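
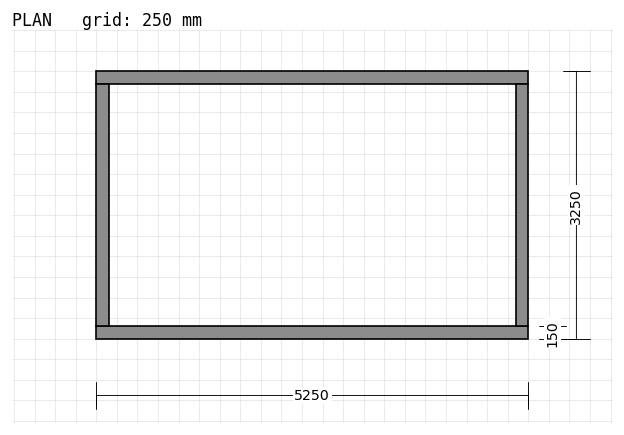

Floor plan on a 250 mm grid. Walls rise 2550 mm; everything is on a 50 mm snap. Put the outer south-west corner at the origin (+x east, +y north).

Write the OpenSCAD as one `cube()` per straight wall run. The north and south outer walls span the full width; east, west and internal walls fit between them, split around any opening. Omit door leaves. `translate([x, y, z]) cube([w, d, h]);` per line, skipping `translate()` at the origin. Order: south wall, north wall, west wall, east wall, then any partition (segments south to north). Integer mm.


cube([5250, 150, 2550]);
translate([0, 3100, 0]) cube([5250, 150, 2550]);
translate([0, 150, 0]) cube([150, 2950, 2550]);
translate([5100, 150, 0]) cube([150, 2950, 2550]);


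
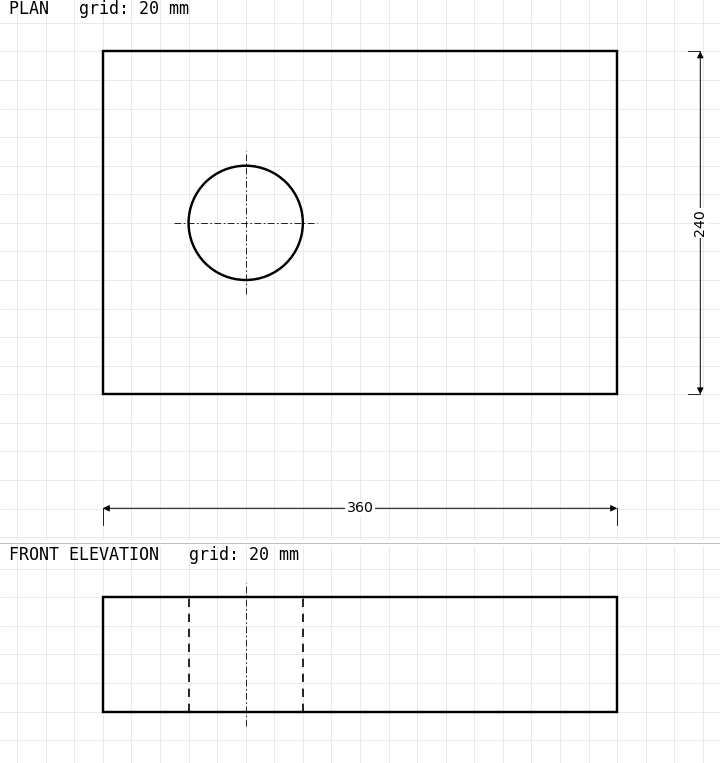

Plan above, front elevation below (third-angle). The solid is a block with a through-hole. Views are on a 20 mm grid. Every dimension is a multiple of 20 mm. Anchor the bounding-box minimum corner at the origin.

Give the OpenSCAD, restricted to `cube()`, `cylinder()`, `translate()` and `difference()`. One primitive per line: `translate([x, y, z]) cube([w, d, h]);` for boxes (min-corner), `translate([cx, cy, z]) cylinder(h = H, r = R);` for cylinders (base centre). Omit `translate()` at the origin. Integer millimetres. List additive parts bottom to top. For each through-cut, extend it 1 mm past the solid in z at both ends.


difference() {
  cube([360, 240, 80]);
  translate([100, 120, -1]) cylinder(h = 82, r = 40);
}


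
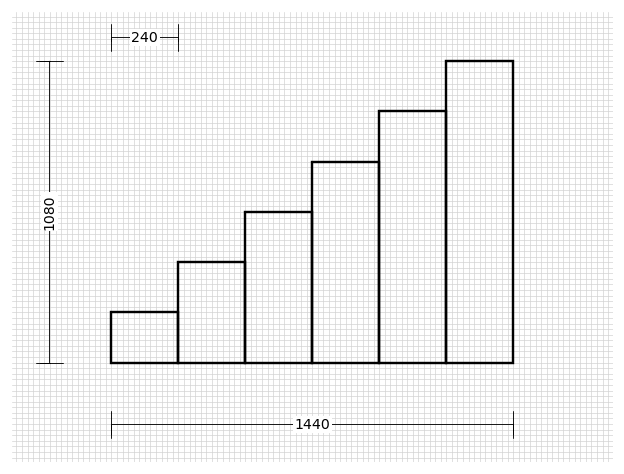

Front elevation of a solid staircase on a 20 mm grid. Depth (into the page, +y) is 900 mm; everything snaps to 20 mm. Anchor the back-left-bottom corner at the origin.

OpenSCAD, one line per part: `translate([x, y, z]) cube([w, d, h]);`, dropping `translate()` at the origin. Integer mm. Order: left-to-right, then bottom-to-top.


cube([240, 900, 180]);
translate([240, 0, 0]) cube([240, 900, 360]);
translate([480, 0, 0]) cube([240, 900, 540]);
translate([720, 0, 0]) cube([240, 900, 720]);
translate([960, 0, 0]) cube([240, 900, 900]);
translate([1200, 0, 0]) cube([240, 900, 1080]);


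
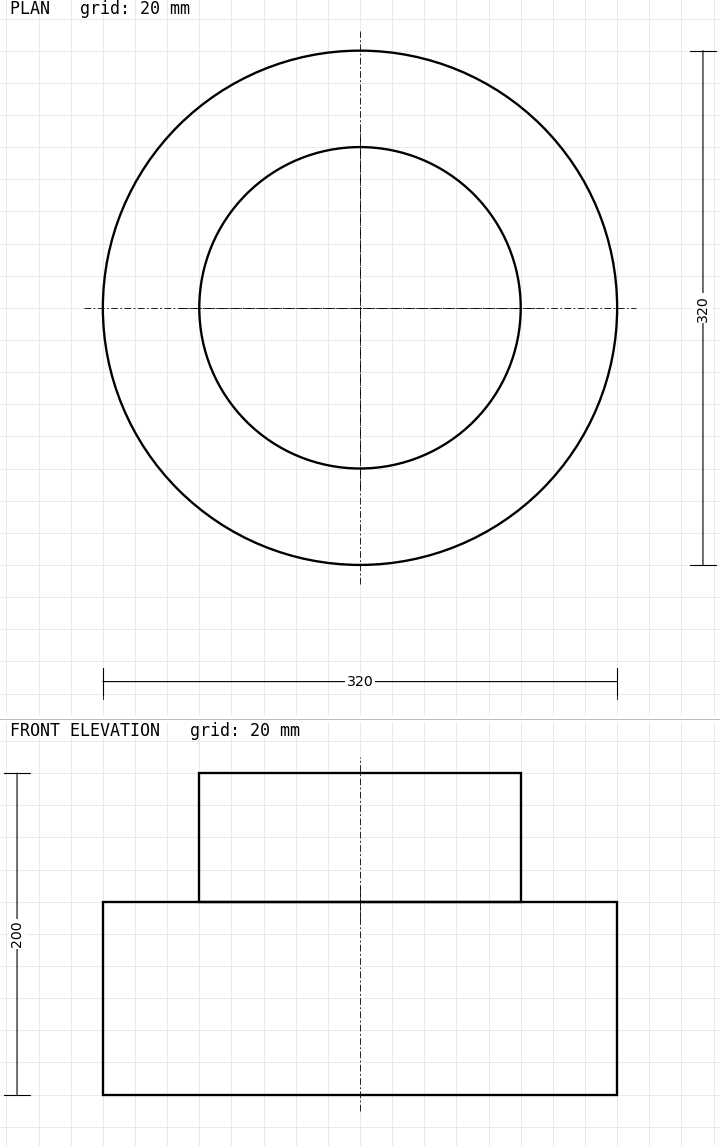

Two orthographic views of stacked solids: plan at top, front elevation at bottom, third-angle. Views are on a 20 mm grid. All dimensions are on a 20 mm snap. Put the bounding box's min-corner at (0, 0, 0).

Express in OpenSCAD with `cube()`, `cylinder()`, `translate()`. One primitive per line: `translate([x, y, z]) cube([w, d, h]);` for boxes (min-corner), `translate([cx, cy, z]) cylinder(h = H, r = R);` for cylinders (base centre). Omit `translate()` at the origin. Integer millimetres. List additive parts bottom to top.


translate([160, 160, 0]) cylinder(h = 120, r = 160);
translate([160, 160, 120]) cylinder(h = 80, r = 100);


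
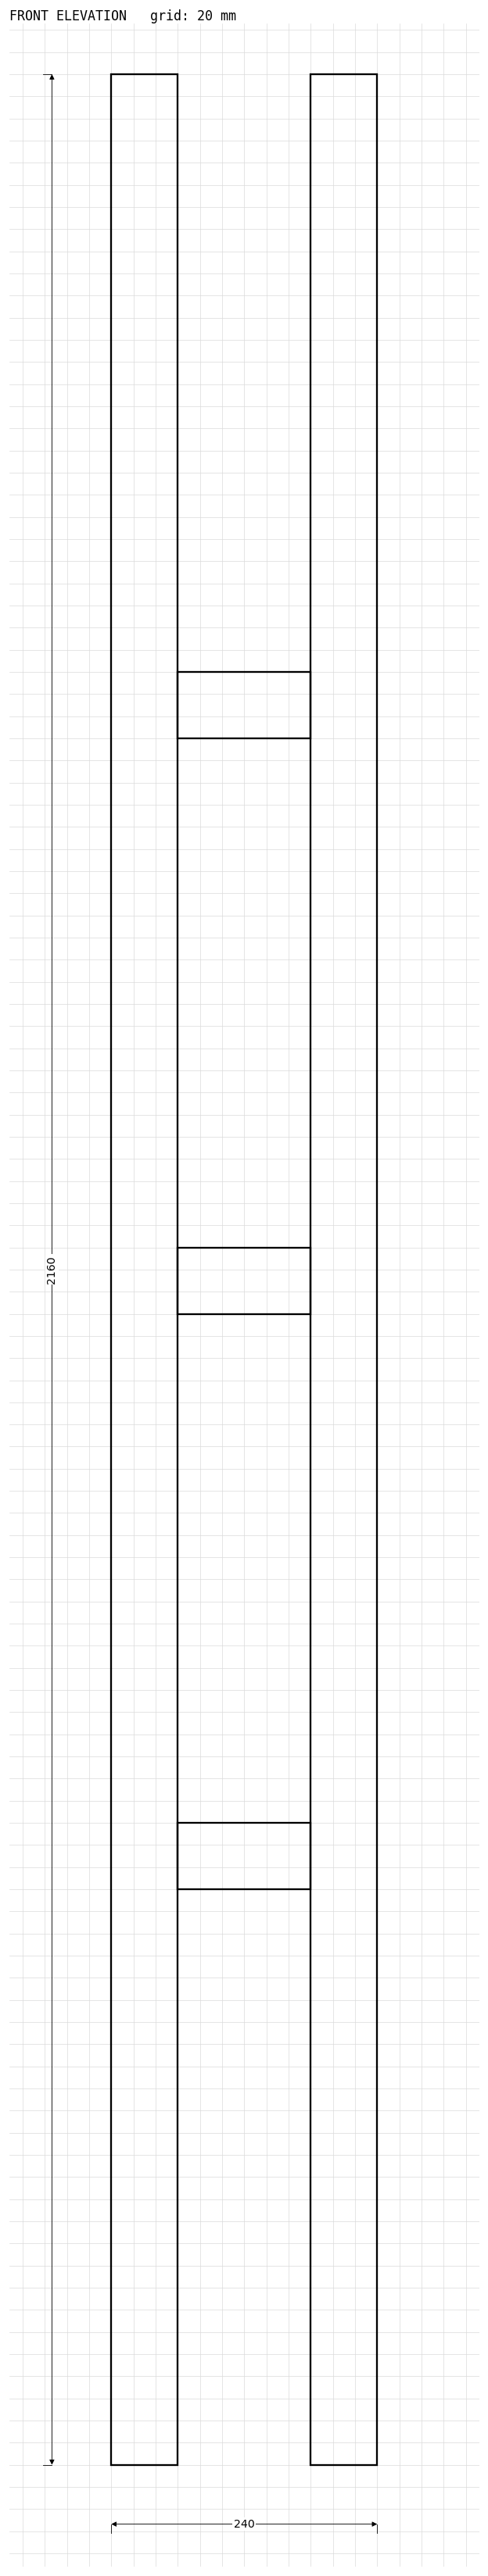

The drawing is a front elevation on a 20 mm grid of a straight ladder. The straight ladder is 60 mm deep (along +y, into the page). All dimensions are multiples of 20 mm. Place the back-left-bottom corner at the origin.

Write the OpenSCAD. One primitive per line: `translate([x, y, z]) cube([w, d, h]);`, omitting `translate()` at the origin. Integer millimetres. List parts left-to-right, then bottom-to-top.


cube([60, 60, 2160]);
translate([60, 0, 520]) cube([120, 60, 60]);
translate([60, 0, 1040]) cube([120, 60, 60]);
translate([60, 0, 1560]) cube([120, 60, 60]);
translate([180, 0, 0]) cube([60, 60, 2160]);


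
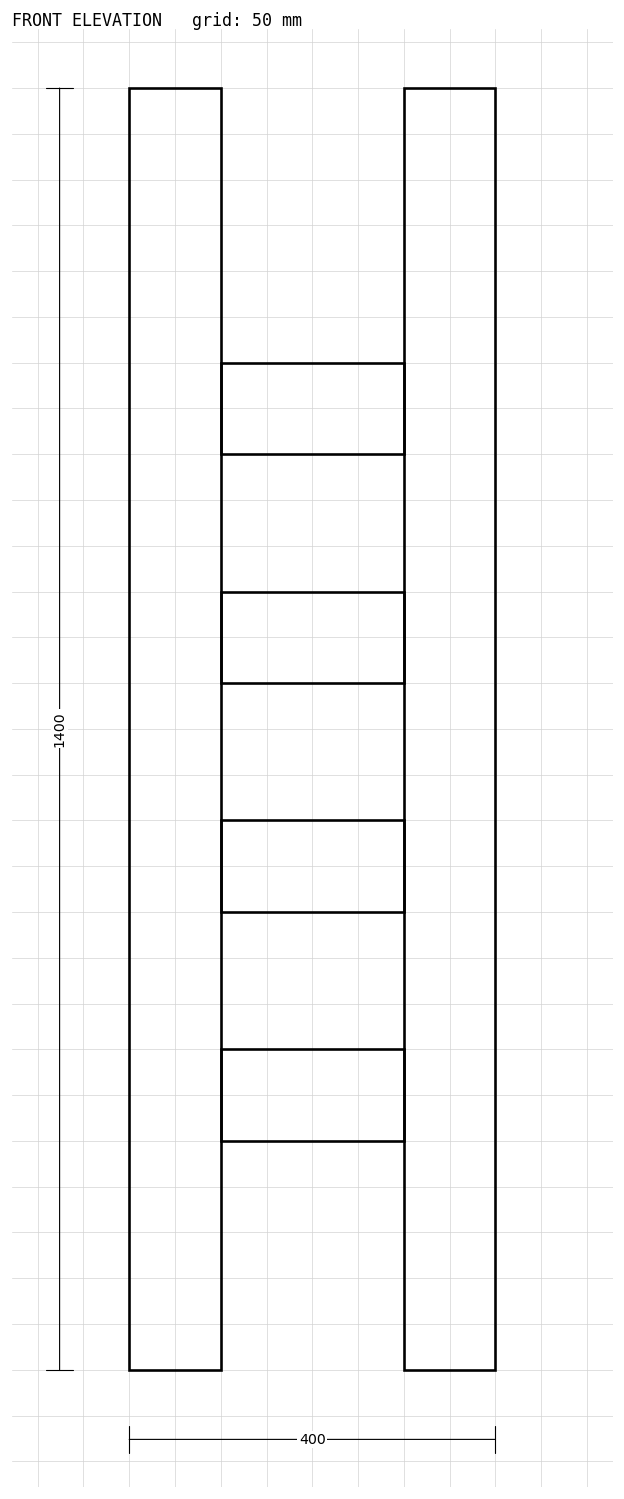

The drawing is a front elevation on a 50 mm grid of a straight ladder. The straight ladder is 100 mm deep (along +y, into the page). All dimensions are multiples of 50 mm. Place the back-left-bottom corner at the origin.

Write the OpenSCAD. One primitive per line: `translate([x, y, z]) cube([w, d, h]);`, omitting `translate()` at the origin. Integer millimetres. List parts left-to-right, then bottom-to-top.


cube([100, 100, 1400]);
translate([100, 0, 250]) cube([200, 100, 100]);
translate([100, 0, 500]) cube([200, 100, 100]);
translate([100, 0, 750]) cube([200, 100, 100]);
translate([100, 0, 1000]) cube([200, 100, 100]);
translate([300, 0, 0]) cube([100, 100, 1400]);


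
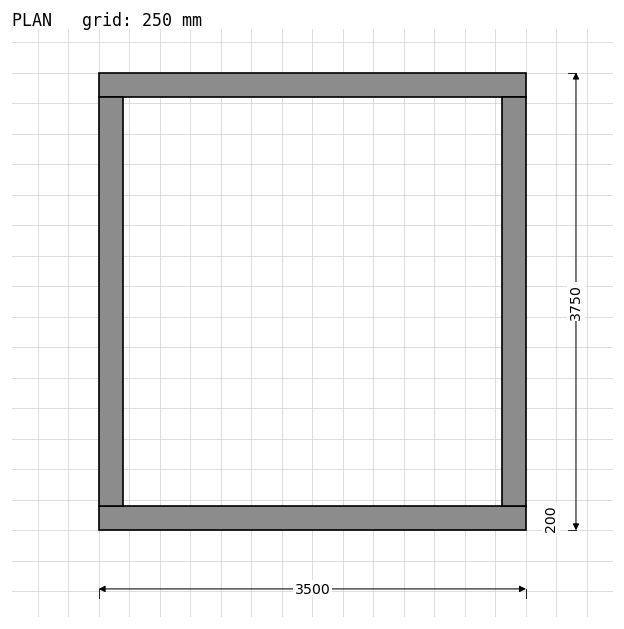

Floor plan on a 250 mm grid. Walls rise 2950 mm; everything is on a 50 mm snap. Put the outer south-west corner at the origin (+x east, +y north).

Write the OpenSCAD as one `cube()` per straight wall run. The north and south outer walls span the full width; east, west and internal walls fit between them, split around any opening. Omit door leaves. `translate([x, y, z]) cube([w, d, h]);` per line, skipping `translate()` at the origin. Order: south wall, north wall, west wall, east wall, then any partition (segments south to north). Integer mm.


cube([3500, 200, 2950]);
translate([0, 3550, 0]) cube([3500, 200, 2950]);
translate([0, 200, 0]) cube([200, 3350, 2950]);
translate([3300, 200, 0]) cube([200, 3350, 2950]);


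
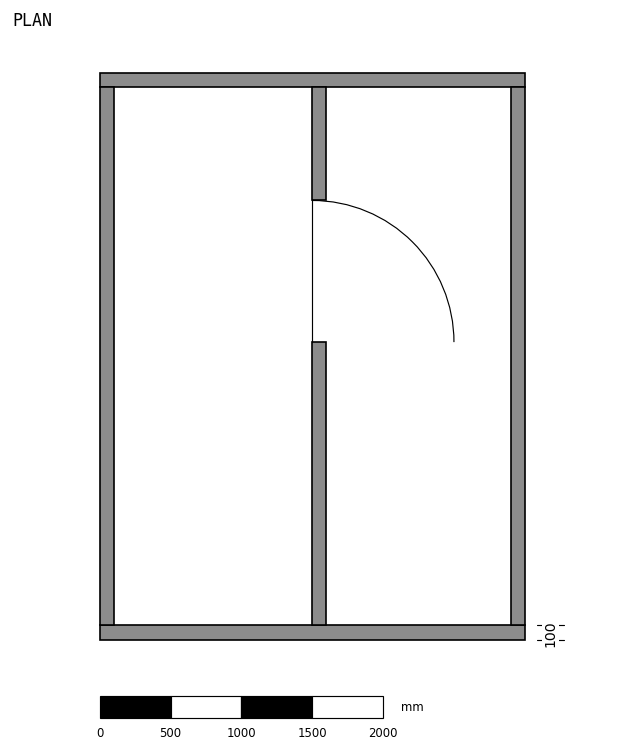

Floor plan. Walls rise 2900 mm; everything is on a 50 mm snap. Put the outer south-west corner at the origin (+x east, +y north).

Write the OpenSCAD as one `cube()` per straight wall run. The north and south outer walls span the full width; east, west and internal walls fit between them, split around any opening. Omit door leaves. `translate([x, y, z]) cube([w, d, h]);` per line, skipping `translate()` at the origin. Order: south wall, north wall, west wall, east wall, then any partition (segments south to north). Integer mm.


cube([3000, 100, 2900]);
translate([0, 3900, 0]) cube([3000, 100, 2900]);
translate([0, 100, 0]) cube([100, 3800, 2900]);
translate([2900, 100, 0]) cube([100, 3800, 2900]);
translate([1500, 100, 0]) cube([100, 2000, 2900]);
translate([1500, 3100, 0]) cube([100, 800, 2900]);


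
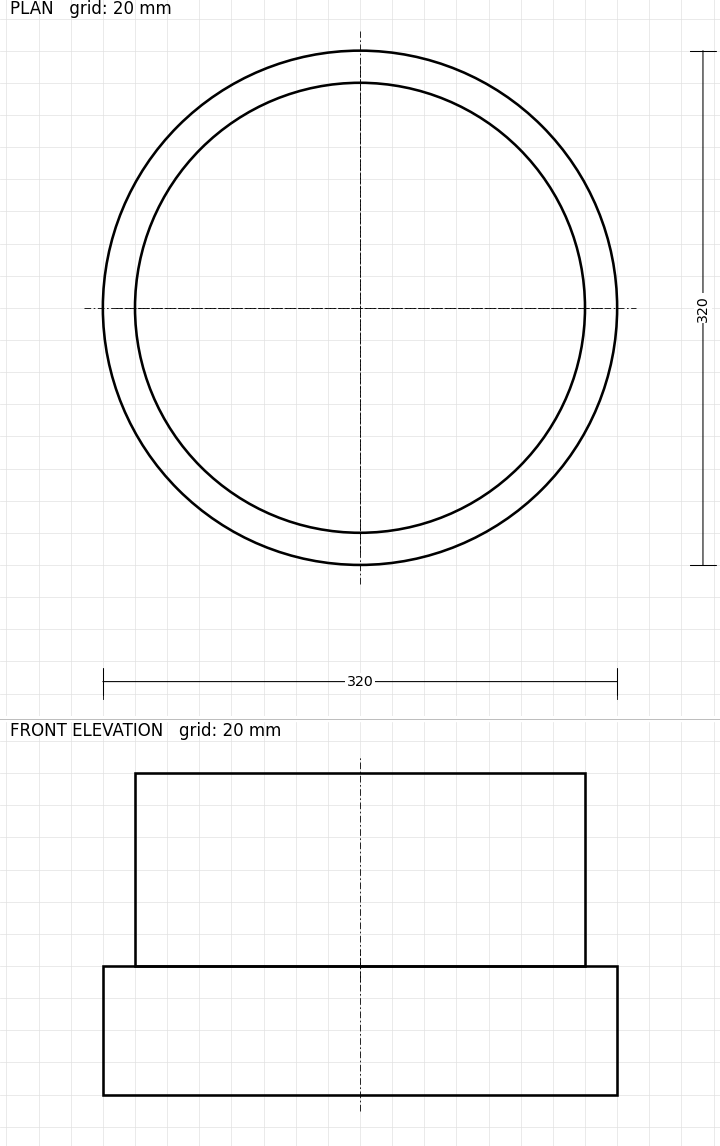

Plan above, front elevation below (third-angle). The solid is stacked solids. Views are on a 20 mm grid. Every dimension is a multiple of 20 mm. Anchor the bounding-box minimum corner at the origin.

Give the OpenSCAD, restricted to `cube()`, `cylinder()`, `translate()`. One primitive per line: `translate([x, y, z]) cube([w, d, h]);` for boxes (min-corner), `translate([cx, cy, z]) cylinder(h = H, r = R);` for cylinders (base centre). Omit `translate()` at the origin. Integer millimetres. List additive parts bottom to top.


translate([160, 160, 0]) cylinder(h = 80, r = 160);
translate([160, 160, 80]) cylinder(h = 120, r = 140);


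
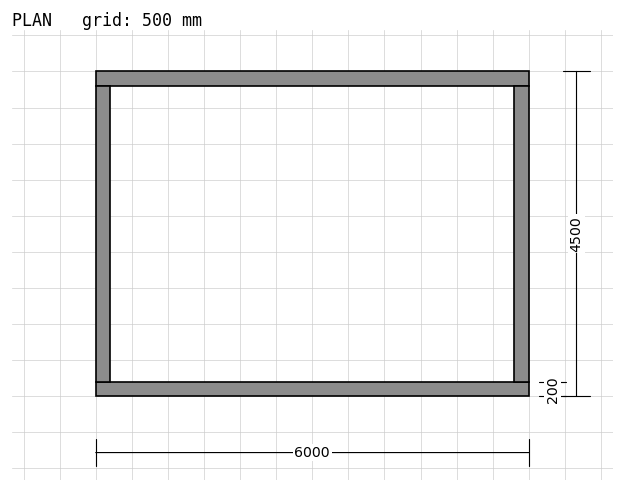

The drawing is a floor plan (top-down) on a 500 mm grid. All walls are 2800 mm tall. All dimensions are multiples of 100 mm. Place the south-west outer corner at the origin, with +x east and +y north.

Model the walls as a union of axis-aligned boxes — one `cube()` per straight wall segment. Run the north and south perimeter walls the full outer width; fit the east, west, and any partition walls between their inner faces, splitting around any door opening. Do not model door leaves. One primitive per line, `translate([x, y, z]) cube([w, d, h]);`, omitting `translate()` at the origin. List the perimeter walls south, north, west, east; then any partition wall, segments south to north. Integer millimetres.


cube([6000, 200, 2800]);
translate([0, 4300, 0]) cube([6000, 200, 2800]);
translate([0, 200, 0]) cube([200, 4100, 2800]);
translate([5800, 200, 0]) cube([200, 4100, 2800]);


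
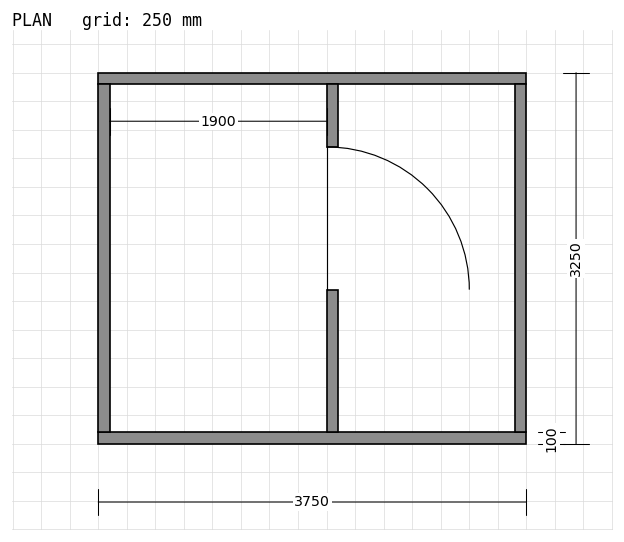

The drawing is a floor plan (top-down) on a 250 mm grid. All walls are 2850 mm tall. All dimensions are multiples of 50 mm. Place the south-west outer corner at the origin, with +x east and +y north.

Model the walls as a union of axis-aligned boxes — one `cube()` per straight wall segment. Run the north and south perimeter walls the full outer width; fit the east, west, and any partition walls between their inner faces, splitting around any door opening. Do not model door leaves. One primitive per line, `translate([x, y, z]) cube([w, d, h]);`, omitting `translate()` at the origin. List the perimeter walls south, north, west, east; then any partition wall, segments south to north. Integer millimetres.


cube([3750, 100, 2850]);
translate([0, 3150, 0]) cube([3750, 100, 2850]);
translate([0, 100, 0]) cube([100, 3050, 2850]);
translate([3650, 100, 0]) cube([100, 3050, 2850]);
translate([2000, 100, 0]) cube([100, 1250, 2850]);
translate([2000, 2600, 0]) cube([100, 550, 2850]);


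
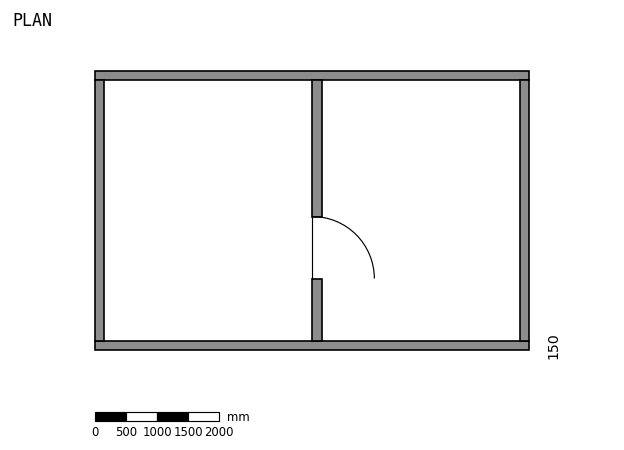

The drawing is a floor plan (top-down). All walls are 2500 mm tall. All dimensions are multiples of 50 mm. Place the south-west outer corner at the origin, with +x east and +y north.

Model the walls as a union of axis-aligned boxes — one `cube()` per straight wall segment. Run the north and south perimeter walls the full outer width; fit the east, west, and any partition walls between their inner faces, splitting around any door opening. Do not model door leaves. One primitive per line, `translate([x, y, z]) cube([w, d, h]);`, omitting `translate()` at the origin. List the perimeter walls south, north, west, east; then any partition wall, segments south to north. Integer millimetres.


cube([7000, 150, 2500]);
translate([0, 4350, 0]) cube([7000, 150, 2500]);
translate([0, 150, 0]) cube([150, 4200, 2500]);
translate([6850, 150, 0]) cube([150, 4200, 2500]);
translate([3500, 150, 0]) cube([150, 1000, 2500]);
translate([3500, 2150, 0]) cube([150, 2200, 2500]);


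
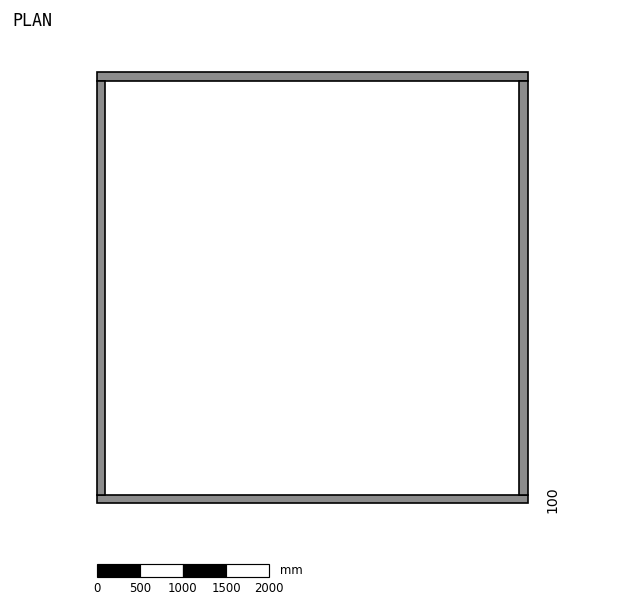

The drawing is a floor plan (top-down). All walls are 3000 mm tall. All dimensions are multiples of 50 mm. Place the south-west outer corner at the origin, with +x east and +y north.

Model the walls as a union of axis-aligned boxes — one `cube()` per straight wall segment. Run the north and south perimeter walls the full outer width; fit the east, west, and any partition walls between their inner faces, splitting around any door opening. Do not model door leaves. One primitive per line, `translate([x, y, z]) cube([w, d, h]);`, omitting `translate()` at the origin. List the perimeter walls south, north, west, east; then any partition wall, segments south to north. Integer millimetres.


cube([5000, 100, 3000]);
translate([0, 4900, 0]) cube([5000, 100, 3000]);
translate([0, 100, 0]) cube([100, 4800, 3000]);
translate([4900, 100, 0]) cube([100, 4800, 3000]);


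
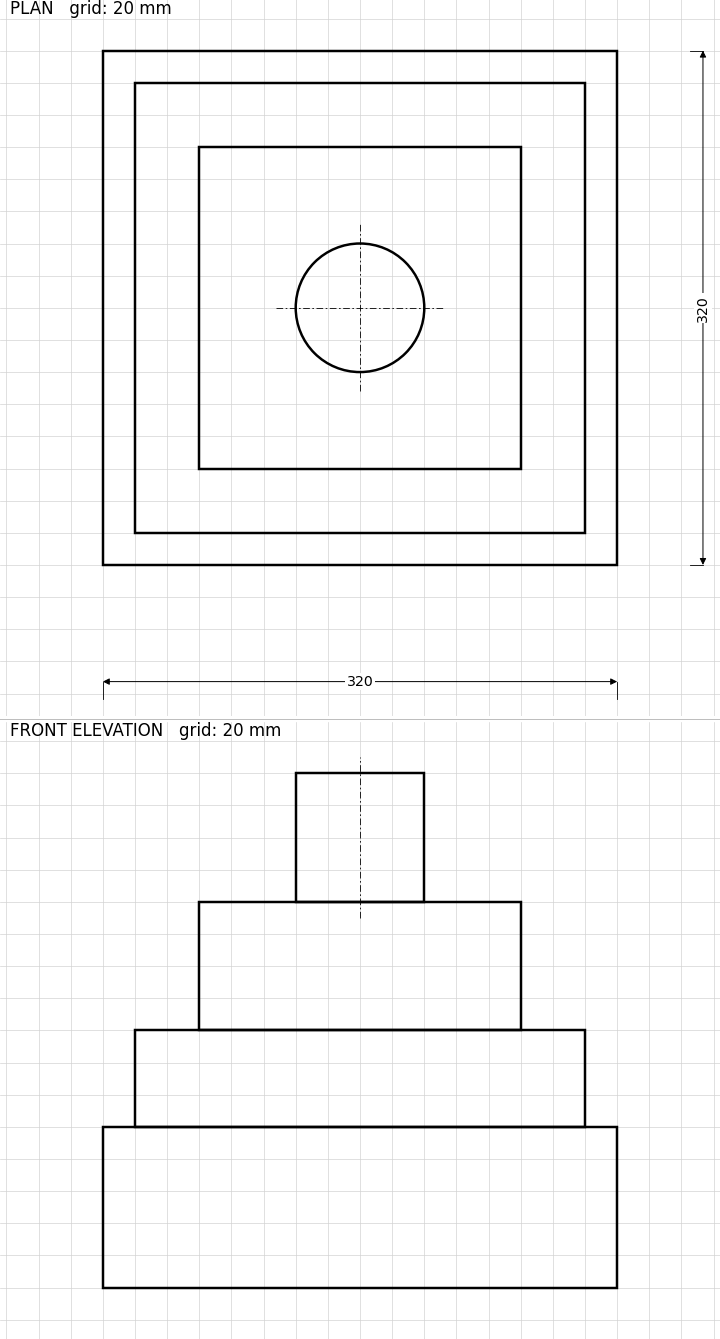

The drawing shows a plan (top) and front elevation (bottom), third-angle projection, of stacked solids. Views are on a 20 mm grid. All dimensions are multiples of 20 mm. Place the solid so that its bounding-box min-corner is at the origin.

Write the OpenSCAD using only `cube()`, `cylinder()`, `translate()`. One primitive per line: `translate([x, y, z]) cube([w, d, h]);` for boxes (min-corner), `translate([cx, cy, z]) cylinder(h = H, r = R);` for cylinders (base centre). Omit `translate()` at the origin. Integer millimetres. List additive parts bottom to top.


cube([320, 320, 100]);
translate([20, 20, 100]) cube([280, 280, 60]);
translate([60, 60, 160]) cube([200, 200, 80]);
translate([160, 160, 240]) cylinder(h = 80, r = 40);


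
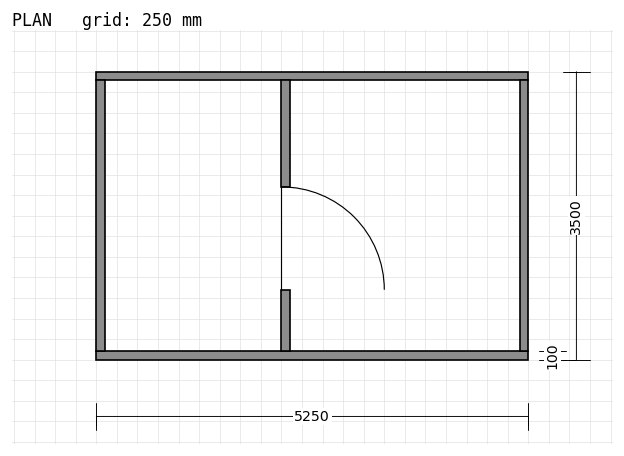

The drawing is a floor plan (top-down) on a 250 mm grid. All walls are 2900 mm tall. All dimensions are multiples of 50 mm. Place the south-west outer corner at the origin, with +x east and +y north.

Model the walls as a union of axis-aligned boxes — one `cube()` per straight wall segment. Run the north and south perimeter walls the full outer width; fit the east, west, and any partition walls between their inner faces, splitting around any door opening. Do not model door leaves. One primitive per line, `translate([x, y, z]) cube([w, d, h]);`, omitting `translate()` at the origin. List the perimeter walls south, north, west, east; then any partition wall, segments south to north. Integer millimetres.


cube([5250, 100, 2900]);
translate([0, 3400, 0]) cube([5250, 100, 2900]);
translate([0, 100, 0]) cube([100, 3300, 2900]);
translate([5150, 100, 0]) cube([100, 3300, 2900]);
translate([2250, 100, 0]) cube([100, 750, 2900]);
translate([2250, 2100, 0]) cube([100, 1300, 2900]);


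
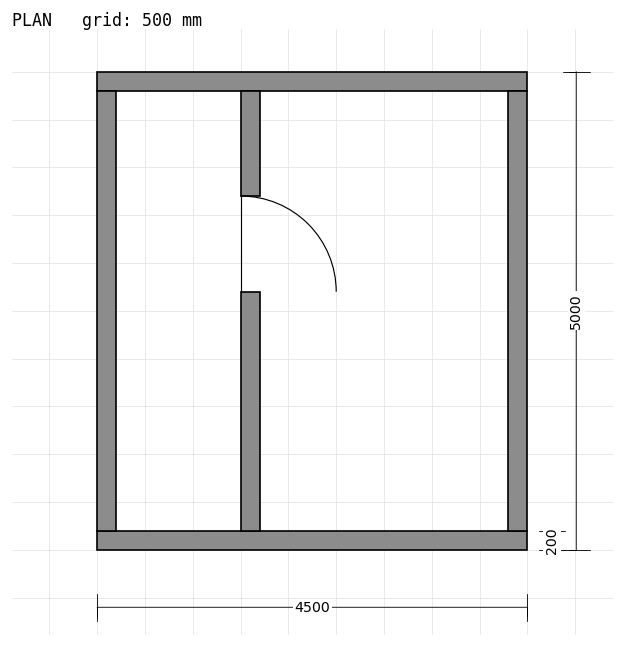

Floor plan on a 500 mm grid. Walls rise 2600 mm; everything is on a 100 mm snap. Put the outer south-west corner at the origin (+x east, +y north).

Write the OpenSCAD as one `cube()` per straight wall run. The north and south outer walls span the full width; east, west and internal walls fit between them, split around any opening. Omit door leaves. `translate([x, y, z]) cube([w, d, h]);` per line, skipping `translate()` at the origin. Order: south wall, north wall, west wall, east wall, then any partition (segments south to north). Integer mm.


cube([4500, 200, 2600]);
translate([0, 4800, 0]) cube([4500, 200, 2600]);
translate([0, 200, 0]) cube([200, 4600, 2600]);
translate([4300, 200, 0]) cube([200, 4600, 2600]);
translate([1500, 200, 0]) cube([200, 2500, 2600]);
translate([1500, 3700, 0]) cube([200, 1100, 2600]);


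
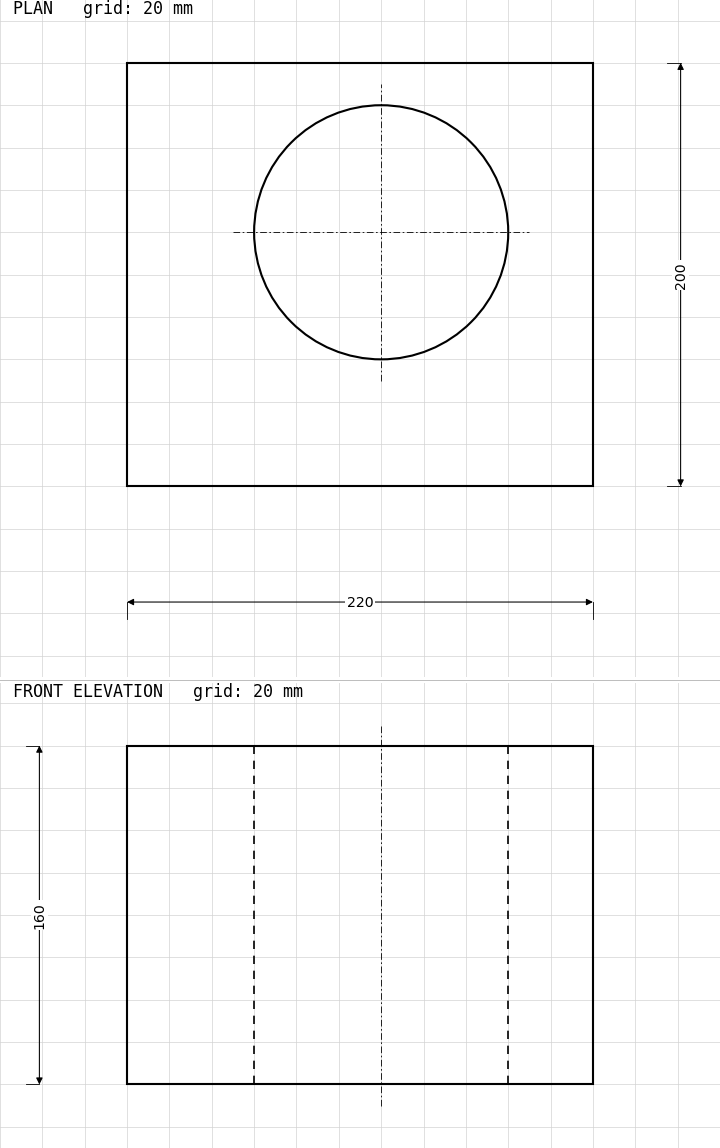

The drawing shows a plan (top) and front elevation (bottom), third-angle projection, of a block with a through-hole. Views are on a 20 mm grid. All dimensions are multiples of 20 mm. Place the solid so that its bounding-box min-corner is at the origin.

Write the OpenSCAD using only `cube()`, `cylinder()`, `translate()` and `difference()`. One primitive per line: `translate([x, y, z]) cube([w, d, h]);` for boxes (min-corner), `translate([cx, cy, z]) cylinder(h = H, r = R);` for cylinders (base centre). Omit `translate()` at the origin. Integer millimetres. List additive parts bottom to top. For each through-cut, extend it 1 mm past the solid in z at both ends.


difference() {
  cube([220, 200, 160]);
  translate([120, 120, -1]) cylinder(h = 162, r = 60);
}


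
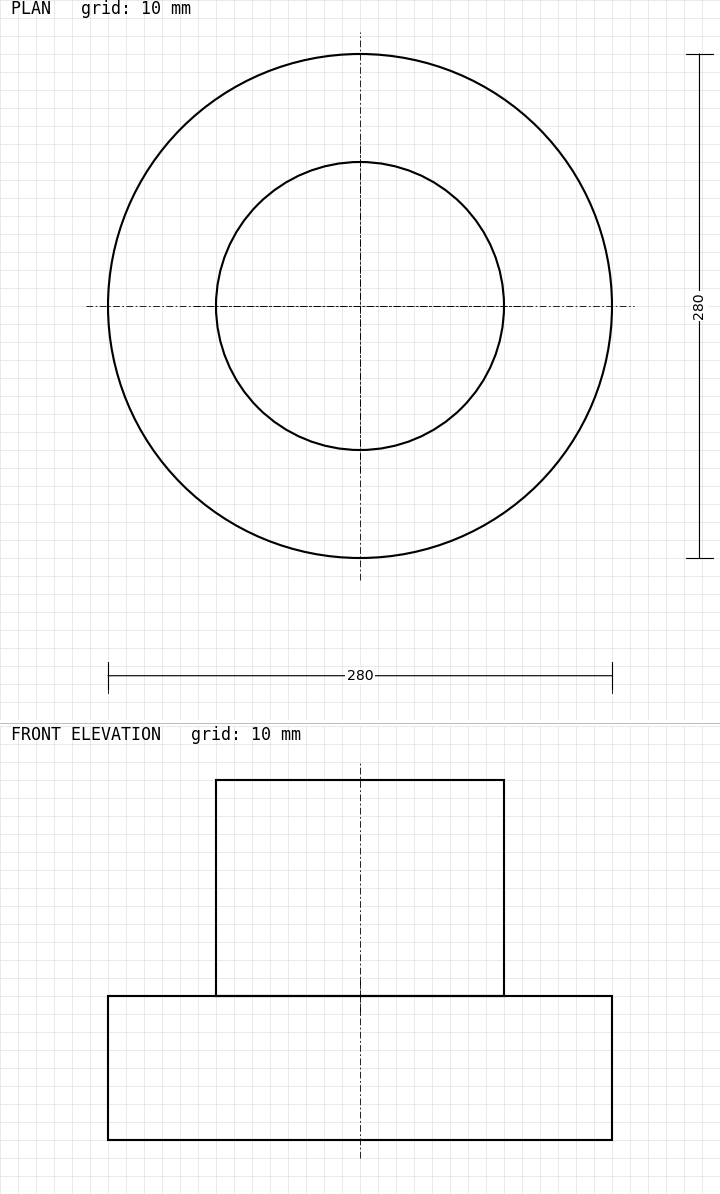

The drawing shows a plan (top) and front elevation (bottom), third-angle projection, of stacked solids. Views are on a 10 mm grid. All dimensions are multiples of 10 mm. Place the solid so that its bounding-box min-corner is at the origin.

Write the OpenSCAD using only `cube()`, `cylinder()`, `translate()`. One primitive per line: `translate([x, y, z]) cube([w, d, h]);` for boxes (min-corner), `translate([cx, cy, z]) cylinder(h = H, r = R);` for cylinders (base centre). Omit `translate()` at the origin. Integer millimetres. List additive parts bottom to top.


translate([140, 140, 0]) cylinder(h = 80, r = 140);
translate([140, 140, 80]) cylinder(h = 120, r = 80);


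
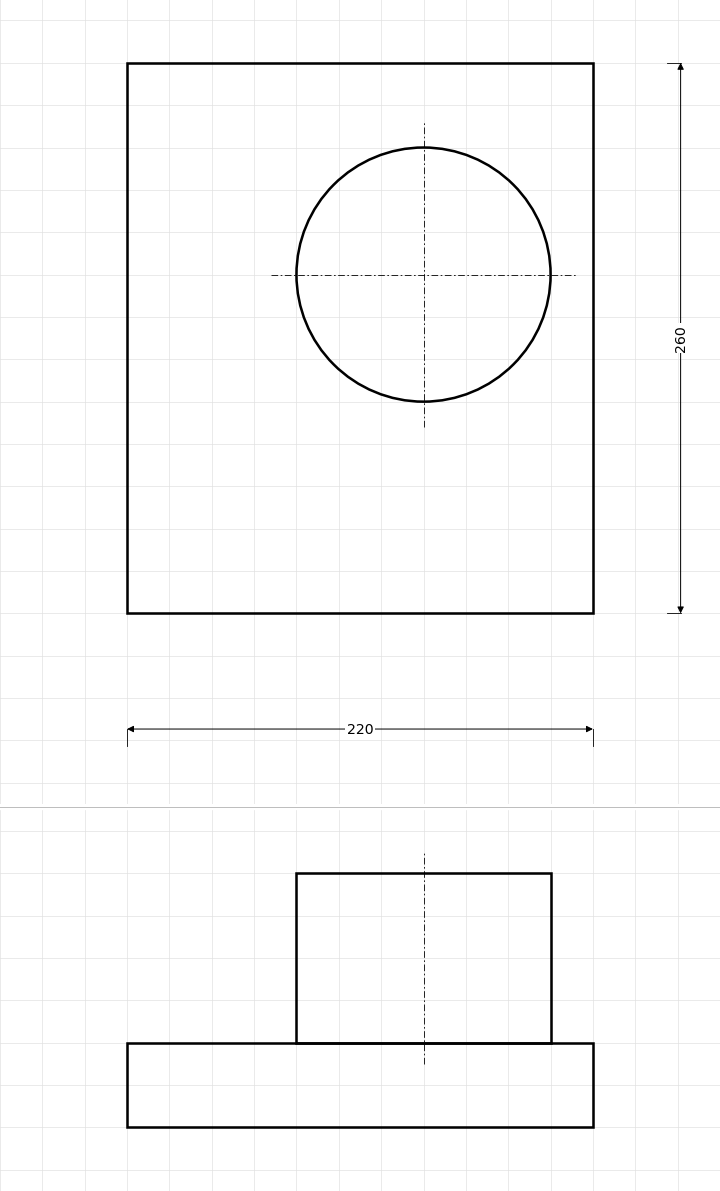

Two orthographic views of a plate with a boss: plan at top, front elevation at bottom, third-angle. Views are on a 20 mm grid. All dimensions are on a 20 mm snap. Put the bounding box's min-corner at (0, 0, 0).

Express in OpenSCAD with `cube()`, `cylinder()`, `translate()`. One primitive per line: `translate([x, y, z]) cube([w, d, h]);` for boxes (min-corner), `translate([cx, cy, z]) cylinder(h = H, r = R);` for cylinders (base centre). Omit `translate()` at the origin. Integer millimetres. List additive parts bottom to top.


cube([220, 260, 40]);
translate([140, 160, 40]) cylinder(h = 80, r = 60);


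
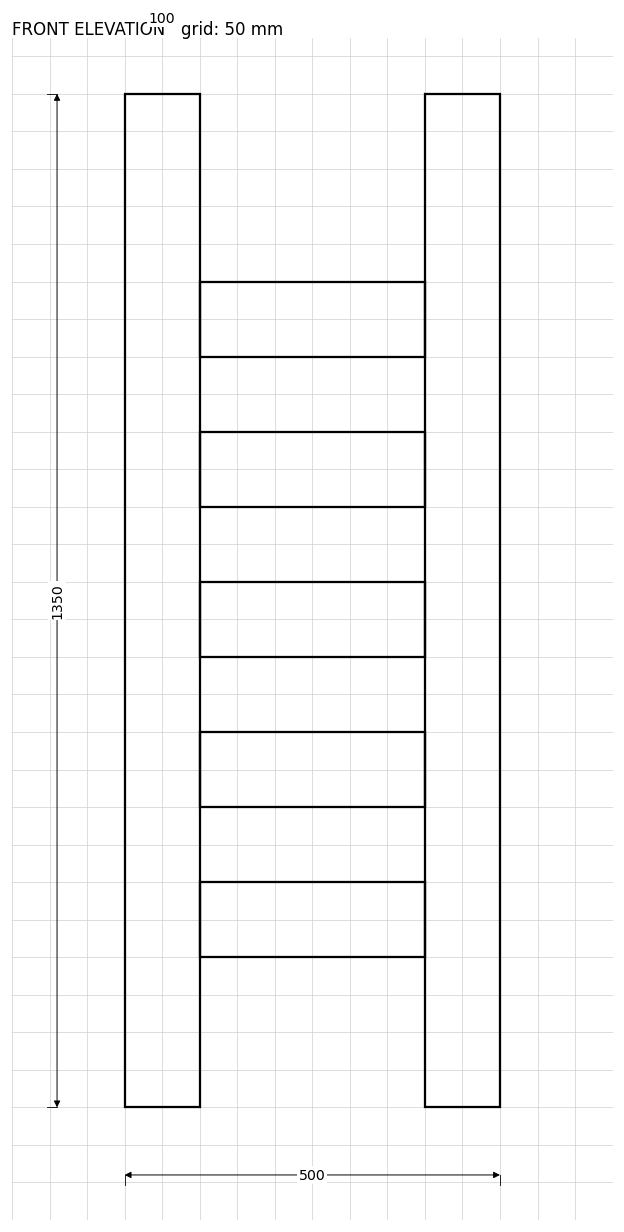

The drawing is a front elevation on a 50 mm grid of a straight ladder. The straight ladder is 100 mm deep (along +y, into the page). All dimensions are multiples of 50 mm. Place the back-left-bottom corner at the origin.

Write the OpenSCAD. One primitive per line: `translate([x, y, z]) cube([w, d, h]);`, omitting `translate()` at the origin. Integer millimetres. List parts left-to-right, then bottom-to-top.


cube([100, 100, 1350]);
translate([100, 0, 200]) cube([300, 100, 100]);
translate([100, 0, 400]) cube([300, 100, 100]);
translate([100, 0, 600]) cube([300, 100, 100]);
translate([100, 0, 800]) cube([300, 100, 100]);
translate([100, 0, 1000]) cube([300, 100, 100]);
translate([400, 0, 0]) cube([100, 100, 1350]);


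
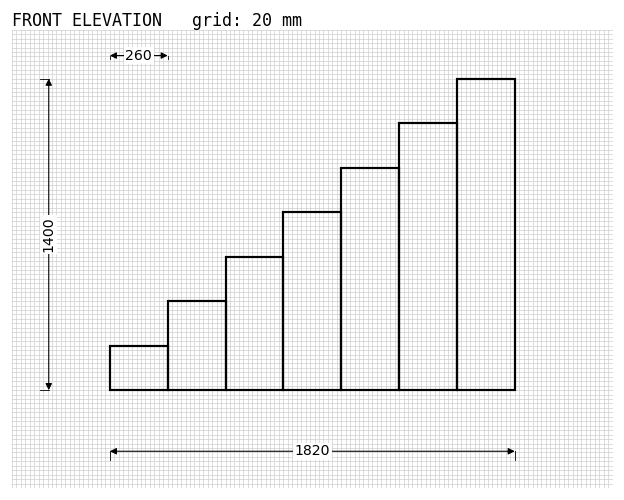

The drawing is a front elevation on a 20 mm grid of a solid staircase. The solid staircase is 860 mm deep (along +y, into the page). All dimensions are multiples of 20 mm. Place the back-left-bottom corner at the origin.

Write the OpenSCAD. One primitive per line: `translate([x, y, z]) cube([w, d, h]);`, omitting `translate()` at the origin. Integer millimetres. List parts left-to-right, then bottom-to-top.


cube([260, 860, 200]);
translate([260, 0, 0]) cube([260, 860, 400]);
translate([520, 0, 0]) cube([260, 860, 600]);
translate([780, 0, 0]) cube([260, 860, 800]);
translate([1040, 0, 0]) cube([260, 860, 1000]);
translate([1300, 0, 0]) cube([260, 860, 1200]);
translate([1560, 0, 0]) cube([260, 860, 1400]);


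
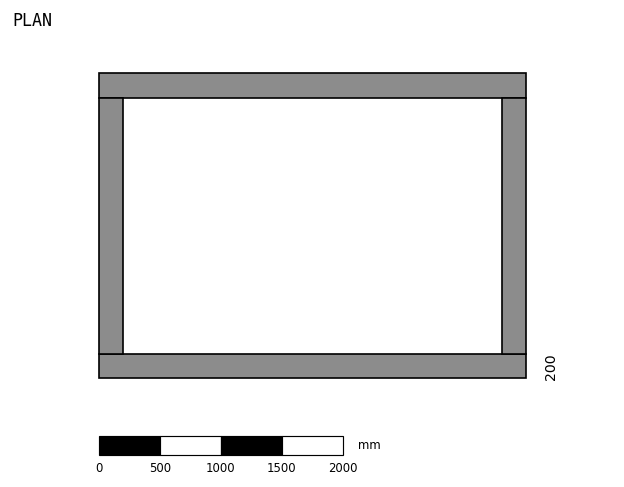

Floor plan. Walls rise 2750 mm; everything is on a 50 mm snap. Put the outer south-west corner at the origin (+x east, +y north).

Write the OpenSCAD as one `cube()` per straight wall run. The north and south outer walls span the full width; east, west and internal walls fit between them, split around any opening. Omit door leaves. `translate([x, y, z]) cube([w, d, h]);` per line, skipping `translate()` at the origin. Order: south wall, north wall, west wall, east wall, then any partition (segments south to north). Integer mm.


cube([3500, 200, 2750]);
translate([0, 2300, 0]) cube([3500, 200, 2750]);
translate([0, 200, 0]) cube([200, 2100, 2750]);
translate([3300, 200, 0]) cube([200, 2100, 2750]);


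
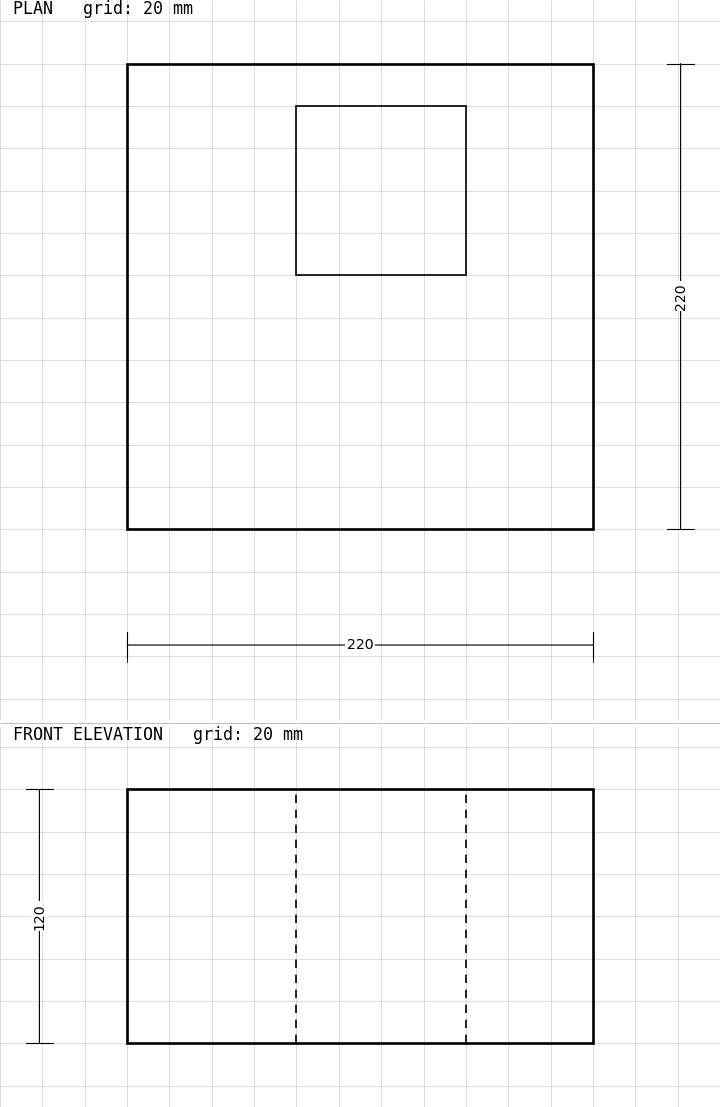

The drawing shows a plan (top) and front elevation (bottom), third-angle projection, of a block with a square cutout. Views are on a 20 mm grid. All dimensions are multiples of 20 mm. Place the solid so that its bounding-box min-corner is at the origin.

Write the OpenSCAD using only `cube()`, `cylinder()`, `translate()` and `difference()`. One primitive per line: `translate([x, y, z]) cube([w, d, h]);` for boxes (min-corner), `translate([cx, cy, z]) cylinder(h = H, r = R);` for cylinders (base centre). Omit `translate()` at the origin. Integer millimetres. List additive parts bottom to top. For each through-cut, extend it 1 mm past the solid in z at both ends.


difference() {
  cube([220, 220, 120]);
  translate([80, 120, -1]) cube([80, 80, 122]);
}


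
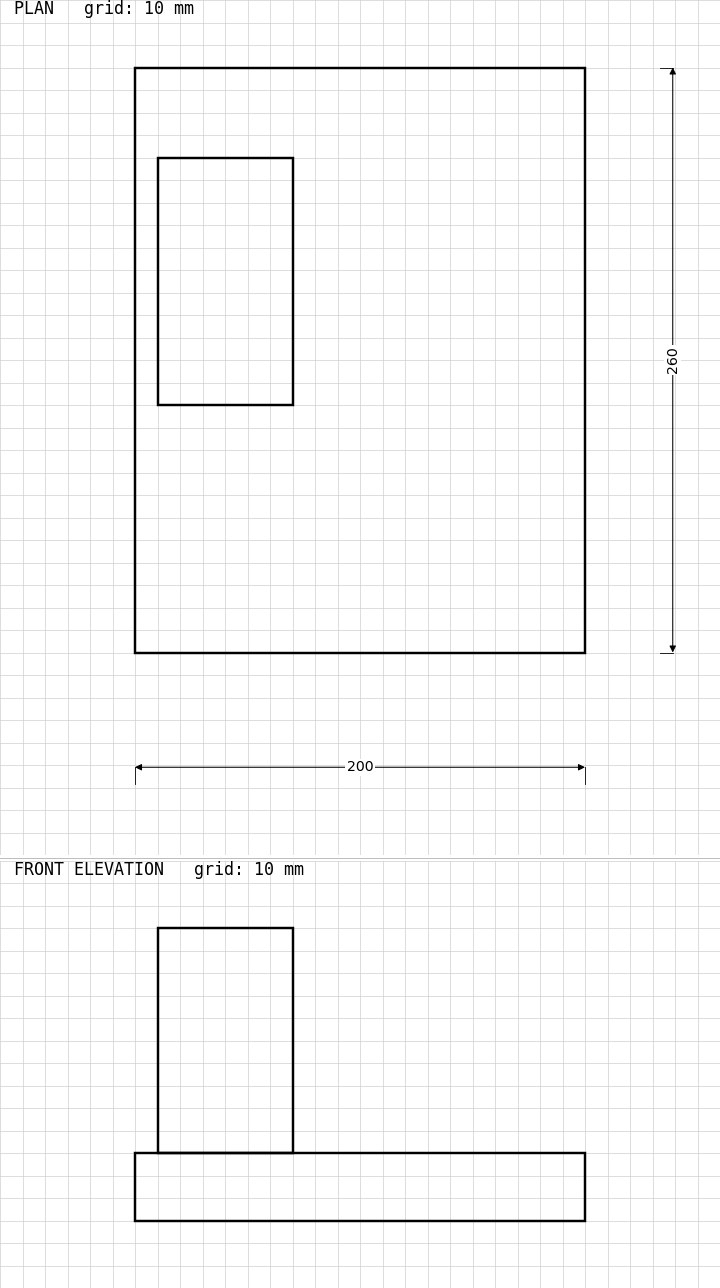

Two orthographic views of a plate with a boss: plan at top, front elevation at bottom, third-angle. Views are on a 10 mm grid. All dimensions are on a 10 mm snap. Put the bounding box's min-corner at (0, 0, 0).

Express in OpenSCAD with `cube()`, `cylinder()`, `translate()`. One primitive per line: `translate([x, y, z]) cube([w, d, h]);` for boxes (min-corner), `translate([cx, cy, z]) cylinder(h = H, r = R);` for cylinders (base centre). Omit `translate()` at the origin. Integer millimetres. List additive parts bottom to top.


cube([200, 260, 30]);
translate([10, 110, 30]) cube([60, 110, 100]);


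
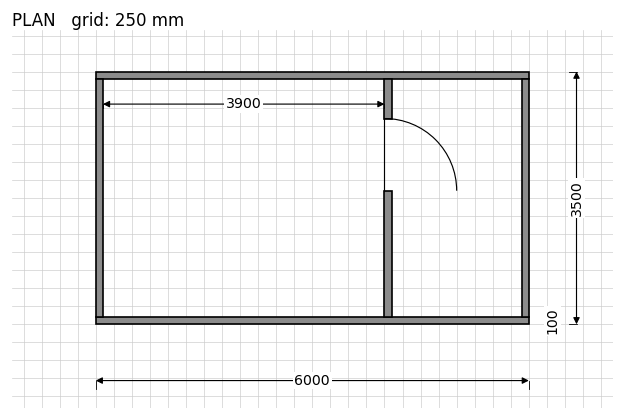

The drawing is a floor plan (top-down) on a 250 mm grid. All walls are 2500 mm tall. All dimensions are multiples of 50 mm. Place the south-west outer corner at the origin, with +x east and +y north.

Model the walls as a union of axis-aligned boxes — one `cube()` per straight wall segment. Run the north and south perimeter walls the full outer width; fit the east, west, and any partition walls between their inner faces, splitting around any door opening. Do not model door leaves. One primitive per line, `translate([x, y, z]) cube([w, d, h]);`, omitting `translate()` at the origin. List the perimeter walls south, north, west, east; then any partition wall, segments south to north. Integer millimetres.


cube([6000, 100, 2500]);
translate([0, 3400, 0]) cube([6000, 100, 2500]);
translate([0, 100, 0]) cube([100, 3300, 2500]);
translate([5900, 100, 0]) cube([100, 3300, 2500]);
translate([4000, 100, 0]) cube([100, 1750, 2500]);
translate([4000, 2850, 0]) cube([100, 550, 2500]);


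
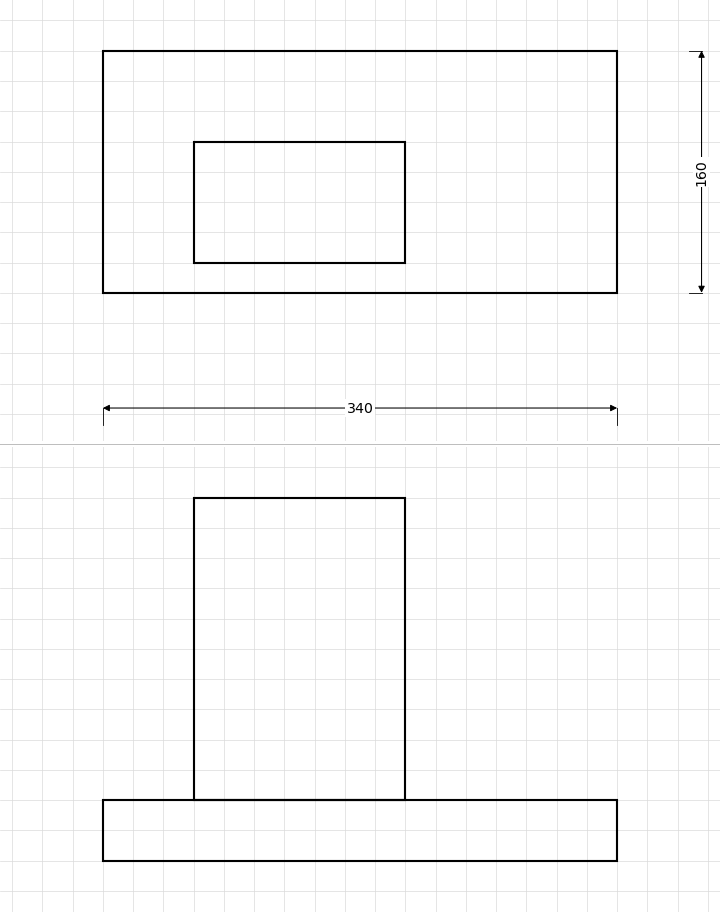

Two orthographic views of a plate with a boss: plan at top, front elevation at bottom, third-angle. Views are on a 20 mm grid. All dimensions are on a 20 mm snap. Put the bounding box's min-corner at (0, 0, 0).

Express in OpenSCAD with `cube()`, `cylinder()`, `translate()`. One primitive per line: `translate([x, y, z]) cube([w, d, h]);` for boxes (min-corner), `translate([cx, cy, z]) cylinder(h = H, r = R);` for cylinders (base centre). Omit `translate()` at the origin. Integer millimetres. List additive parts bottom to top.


cube([340, 160, 40]);
translate([60, 20, 40]) cube([140, 80, 200]);


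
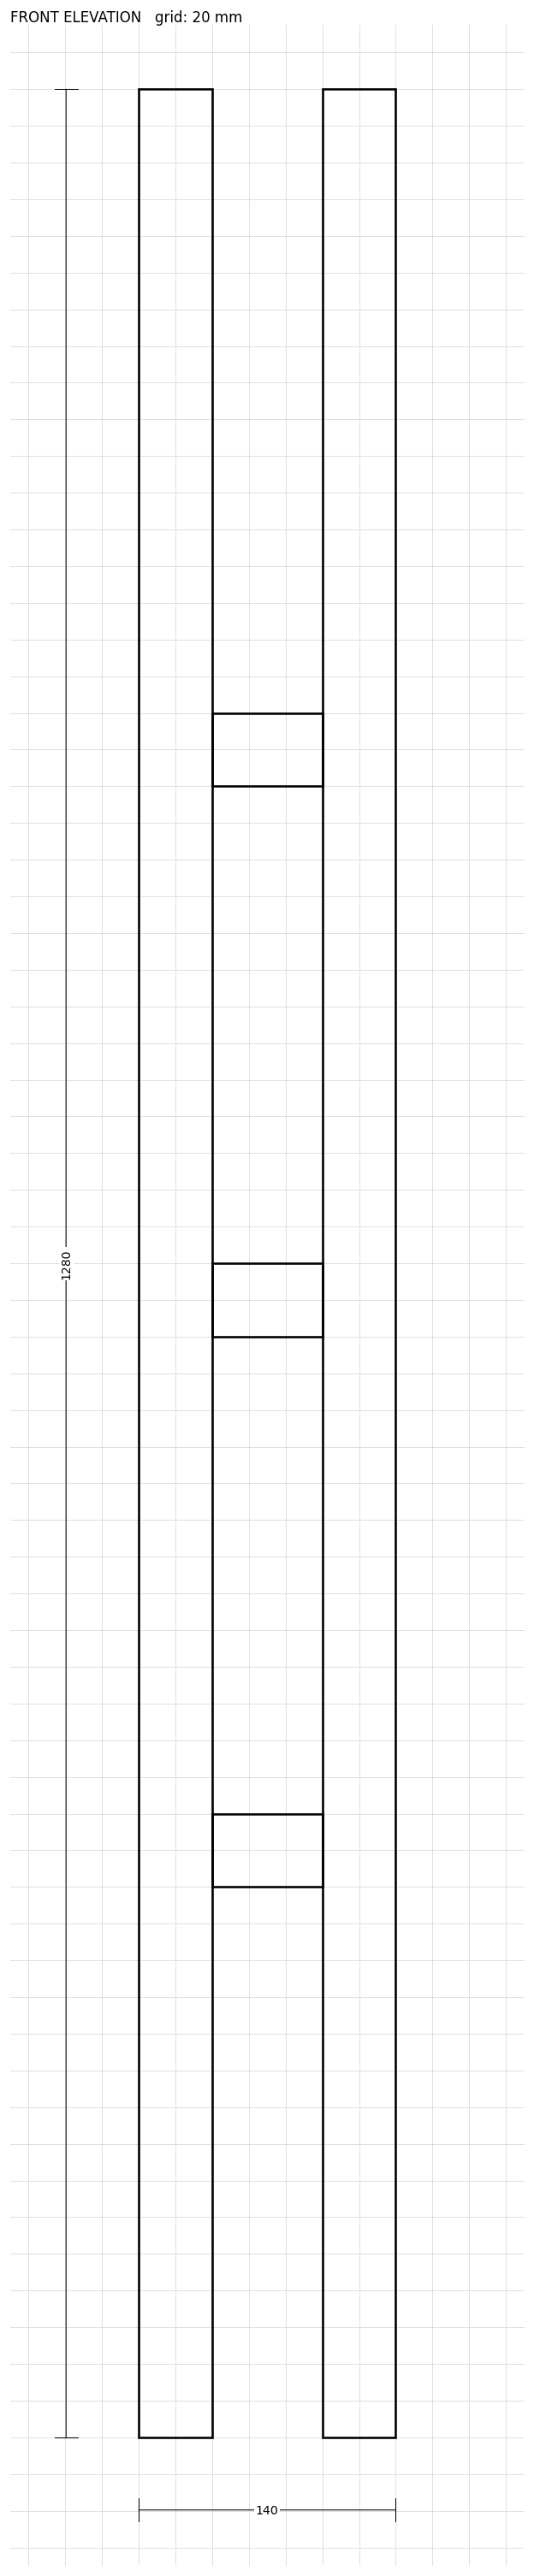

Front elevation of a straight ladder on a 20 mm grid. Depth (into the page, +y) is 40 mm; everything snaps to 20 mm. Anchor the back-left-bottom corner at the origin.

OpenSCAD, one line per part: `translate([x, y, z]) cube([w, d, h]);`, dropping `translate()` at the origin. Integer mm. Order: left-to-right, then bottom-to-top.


cube([40, 40, 1280]);
translate([40, 0, 300]) cube([60, 40, 40]);
translate([40, 0, 600]) cube([60, 40, 40]);
translate([40, 0, 900]) cube([60, 40, 40]);
translate([100, 0, 0]) cube([40, 40, 1280]);


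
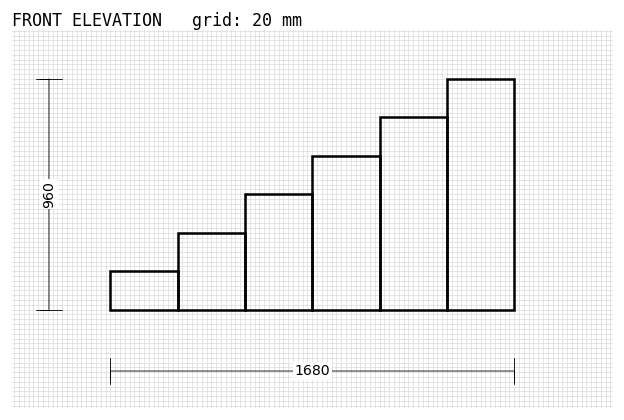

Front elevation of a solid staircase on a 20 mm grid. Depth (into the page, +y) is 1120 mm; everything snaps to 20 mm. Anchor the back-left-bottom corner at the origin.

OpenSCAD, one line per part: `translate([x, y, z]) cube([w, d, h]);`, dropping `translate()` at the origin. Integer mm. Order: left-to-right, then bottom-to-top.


cube([280, 1120, 160]);
translate([280, 0, 0]) cube([280, 1120, 320]);
translate([560, 0, 0]) cube([280, 1120, 480]);
translate([840, 0, 0]) cube([280, 1120, 640]);
translate([1120, 0, 0]) cube([280, 1120, 800]);
translate([1400, 0, 0]) cube([280, 1120, 960]);


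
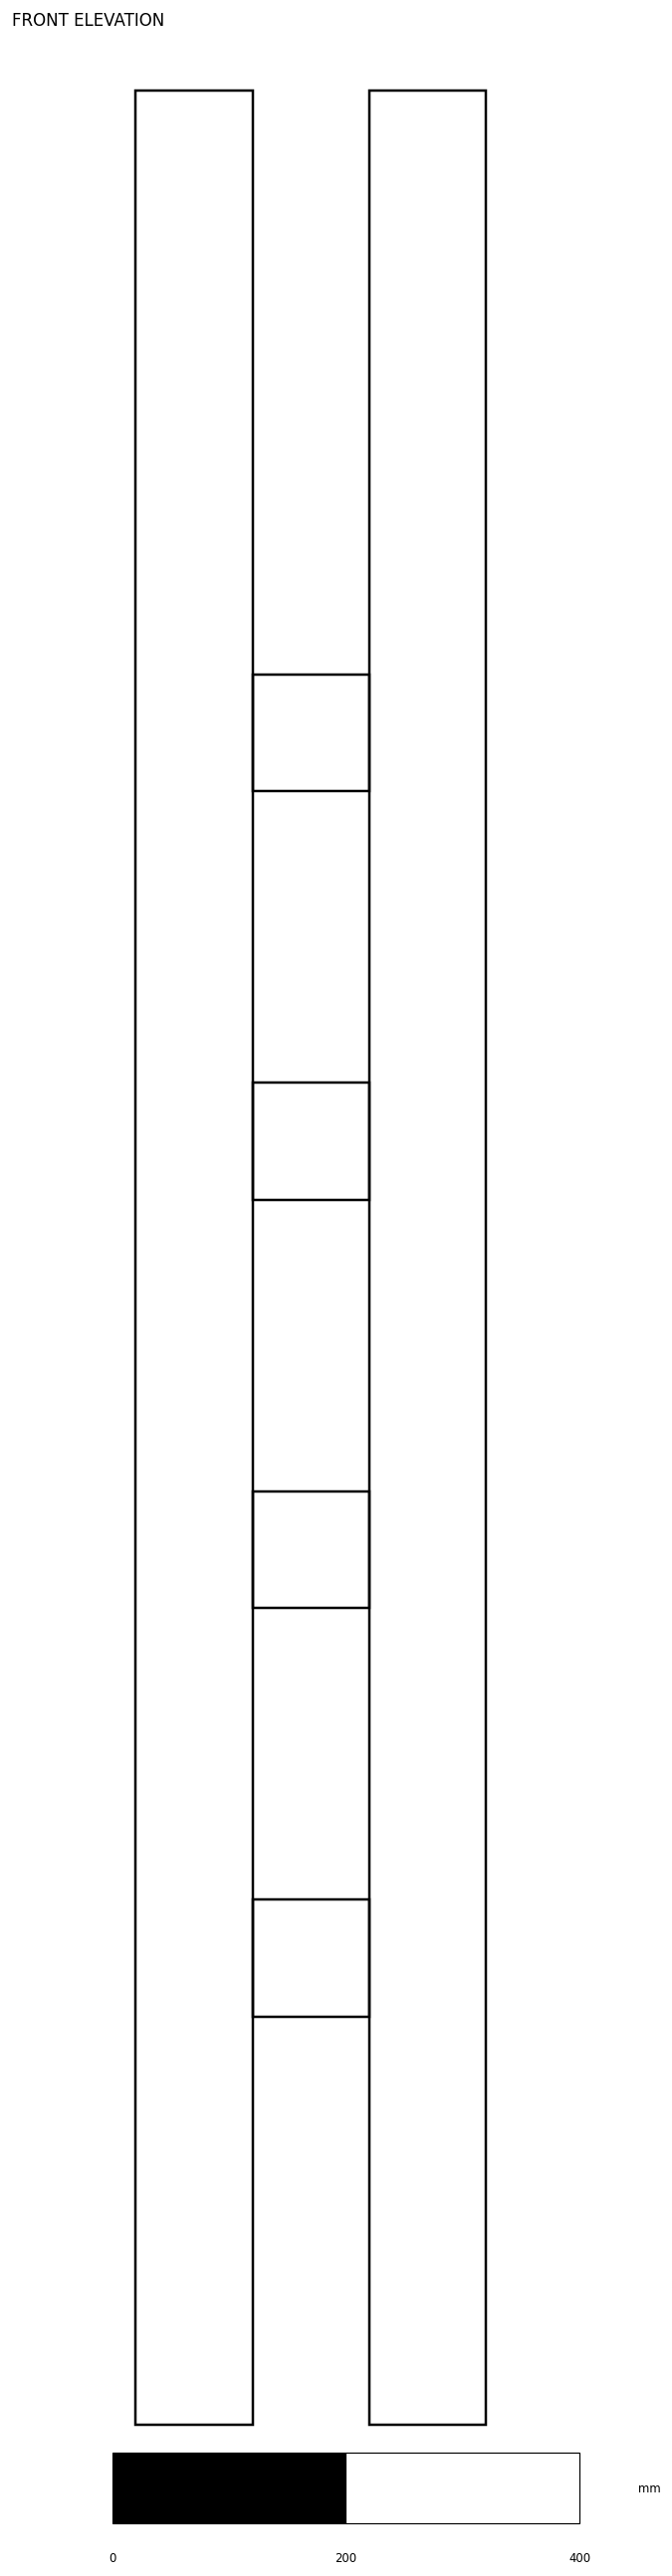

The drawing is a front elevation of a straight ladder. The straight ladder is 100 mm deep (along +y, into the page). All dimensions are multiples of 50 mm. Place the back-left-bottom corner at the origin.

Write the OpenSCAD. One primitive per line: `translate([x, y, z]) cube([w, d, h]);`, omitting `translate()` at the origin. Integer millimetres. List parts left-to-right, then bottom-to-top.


cube([100, 100, 2000]);
translate([100, 0, 350]) cube([100, 100, 100]);
translate([100, 0, 700]) cube([100, 100, 100]);
translate([100, 0, 1050]) cube([100, 100, 100]);
translate([100, 0, 1400]) cube([100, 100, 100]);
translate([200, 0, 0]) cube([100, 100, 2000]);


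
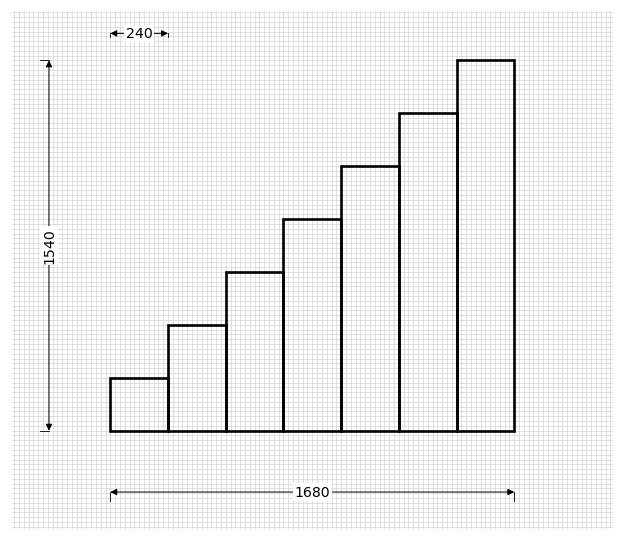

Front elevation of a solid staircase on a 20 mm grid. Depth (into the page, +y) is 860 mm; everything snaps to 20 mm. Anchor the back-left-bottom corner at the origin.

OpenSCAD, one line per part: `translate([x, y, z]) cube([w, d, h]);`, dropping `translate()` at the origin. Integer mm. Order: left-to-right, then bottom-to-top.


cube([240, 860, 220]);
translate([240, 0, 0]) cube([240, 860, 440]);
translate([480, 0, 0]) cube([240, 860, 660]);
translate([720, 0, 0]) cube([240, 860, 880]);
translate([960, 0, 0]) cube([240, 860, 1100]);
translate([1200, 0, 0]) cube([240, 860, 1320]);
translate([1440, 0, 0]) cube([240, 860, 1540]);


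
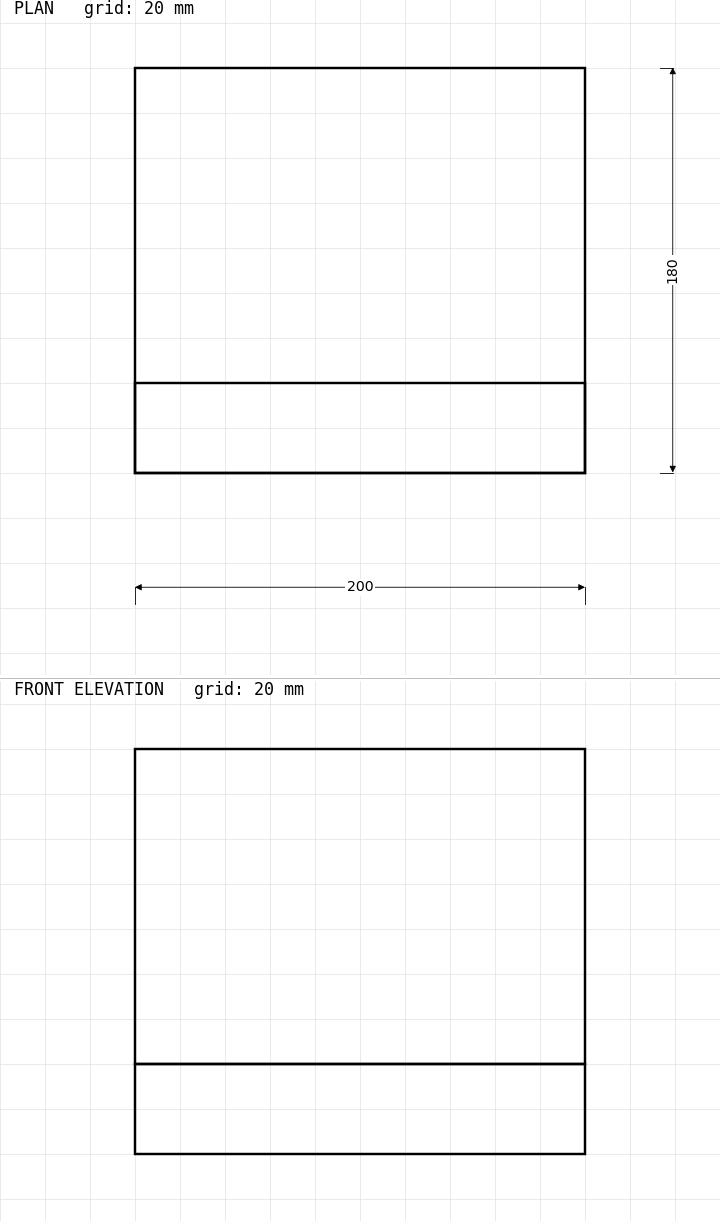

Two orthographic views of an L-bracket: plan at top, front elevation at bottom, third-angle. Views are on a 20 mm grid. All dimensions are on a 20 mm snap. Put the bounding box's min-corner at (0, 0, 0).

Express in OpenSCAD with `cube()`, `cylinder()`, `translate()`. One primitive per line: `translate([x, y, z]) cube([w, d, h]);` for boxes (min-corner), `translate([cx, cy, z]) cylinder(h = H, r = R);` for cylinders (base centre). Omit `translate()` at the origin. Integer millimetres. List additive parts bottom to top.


cube([200, 180, 40]);
translate([0, 0, 40]) cube([200, 40, 140]);


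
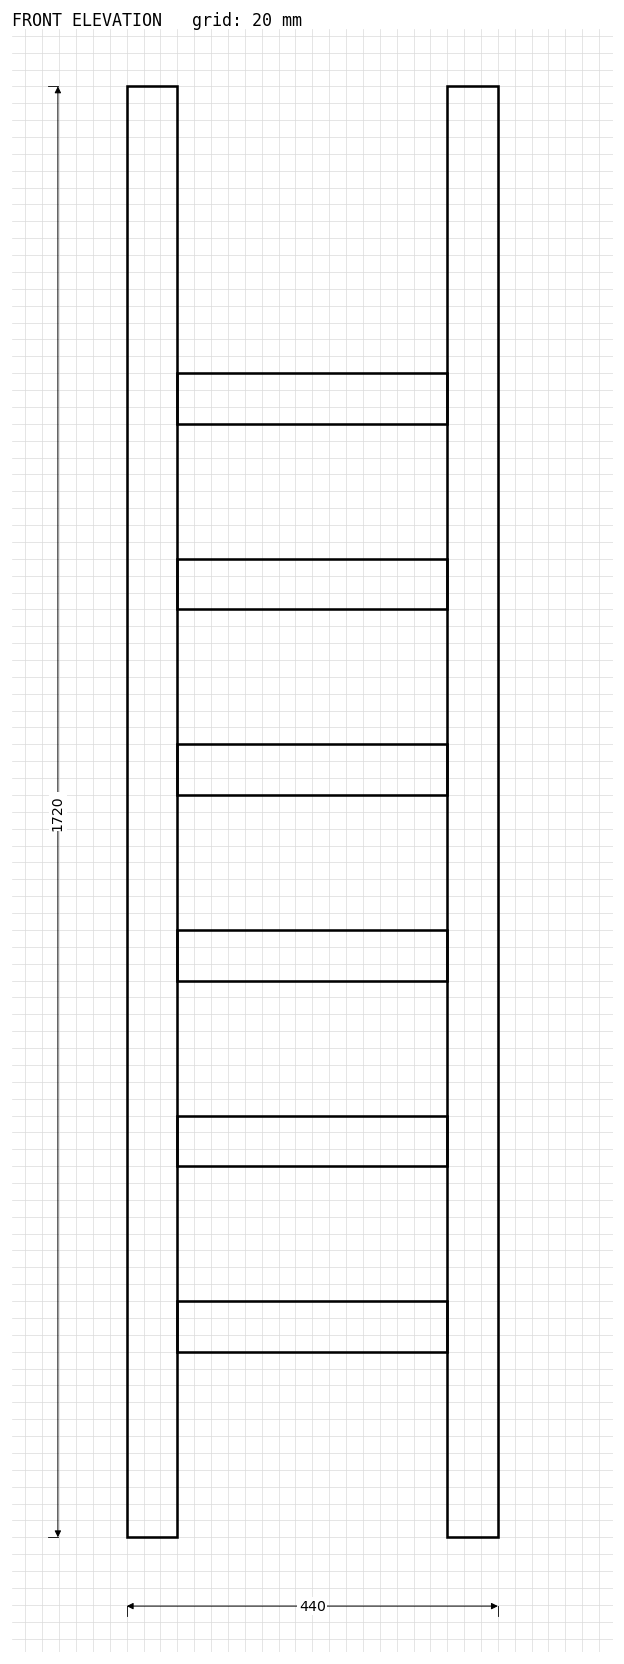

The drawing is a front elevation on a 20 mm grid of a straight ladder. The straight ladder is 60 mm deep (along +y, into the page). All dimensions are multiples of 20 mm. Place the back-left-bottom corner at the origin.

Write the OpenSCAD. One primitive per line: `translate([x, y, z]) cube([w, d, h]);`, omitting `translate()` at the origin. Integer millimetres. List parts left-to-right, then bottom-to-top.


cube([60, 60, 1720]);
translate([60, 0, 220]) cube([320, 60, 60]);
translate([60, 0, 440]) cube([320, 60, 60]);
translate([60, 0, 660]) cube([320, 60, 60]);
translate([60, 0, 880]) cube([320, 60, 60]);
translate([60, 0, 1100]) cube([320, 60, 60]);
translate([60, 0, 1320]) cube([320, 60, 60]);
translate([380, 0, 0]) cube([60, 60, 1720]);


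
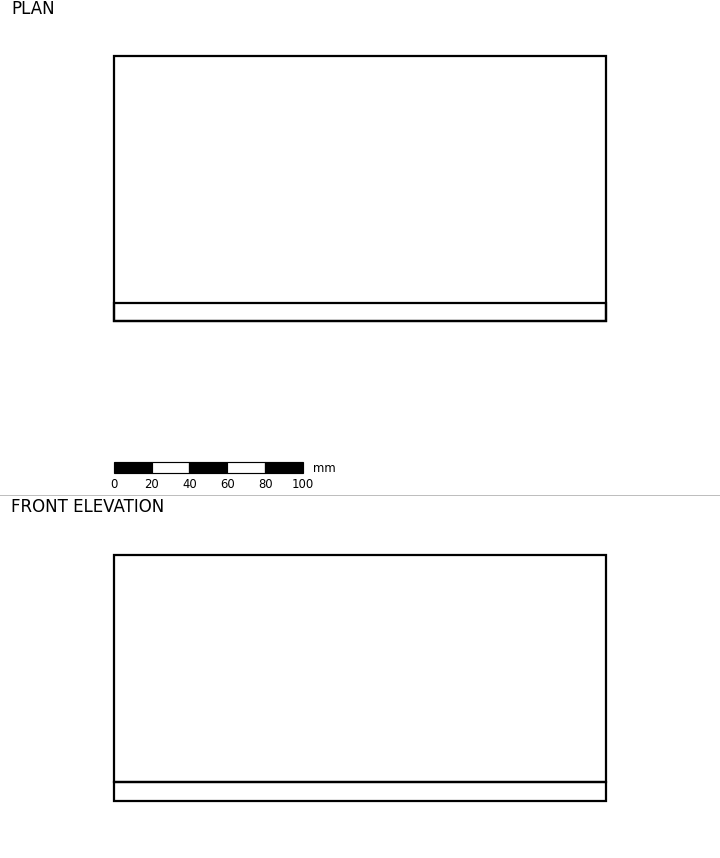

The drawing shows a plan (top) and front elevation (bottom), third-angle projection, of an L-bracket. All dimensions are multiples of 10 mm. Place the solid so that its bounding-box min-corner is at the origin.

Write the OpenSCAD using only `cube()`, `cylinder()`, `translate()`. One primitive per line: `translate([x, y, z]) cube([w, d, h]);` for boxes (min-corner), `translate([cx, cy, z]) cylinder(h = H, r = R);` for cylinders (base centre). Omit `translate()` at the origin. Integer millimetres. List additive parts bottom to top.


cube([260, 140, 10]);
translate([0, 0, 10]) cube([260, 10, 120]);


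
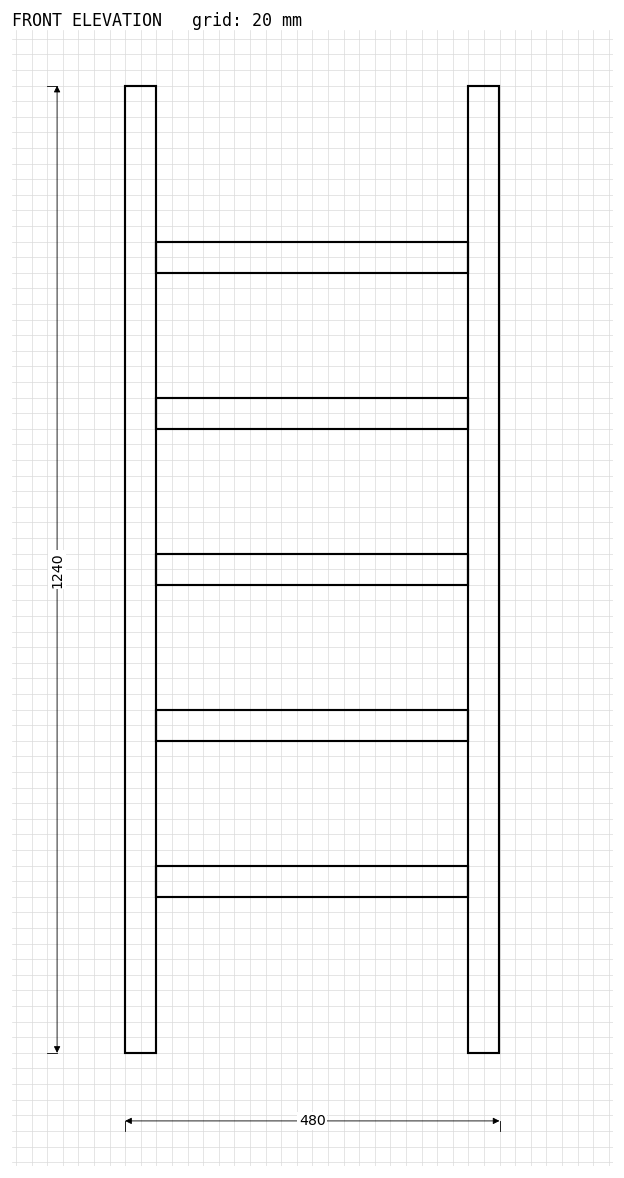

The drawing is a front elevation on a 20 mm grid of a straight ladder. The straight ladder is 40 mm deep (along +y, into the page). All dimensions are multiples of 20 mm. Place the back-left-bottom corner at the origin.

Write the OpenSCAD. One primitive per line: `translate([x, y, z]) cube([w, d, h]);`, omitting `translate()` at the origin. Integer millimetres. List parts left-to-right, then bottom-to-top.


cube([40, 40, 1240]);
translate([40, 0, 200]) cube([400, 40, 40]);
translate([40, 0, 400]) cube([400, 40, 40]);
translate([40, 0, 600]) cube([400, 40, 40]);
translate([40, 0, 800]) cube([400, 40, 40]);
translate([40, 0, 1000]) cube([400, 40, 40]);
translate([440, 0, 0]) cube([40, 40, 1240]);
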